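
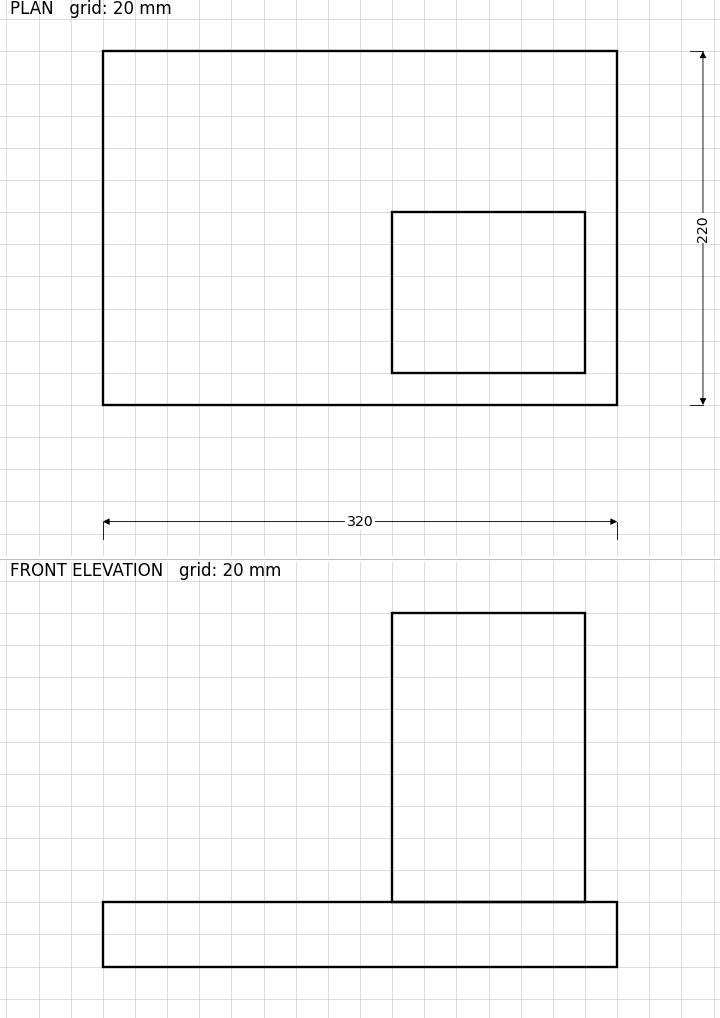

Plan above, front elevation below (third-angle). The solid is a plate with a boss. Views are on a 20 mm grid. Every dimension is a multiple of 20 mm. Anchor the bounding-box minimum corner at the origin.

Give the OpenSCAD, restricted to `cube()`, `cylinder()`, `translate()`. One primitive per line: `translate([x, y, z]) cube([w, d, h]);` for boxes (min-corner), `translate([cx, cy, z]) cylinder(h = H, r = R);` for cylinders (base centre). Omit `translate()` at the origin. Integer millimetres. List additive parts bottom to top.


cube([320, 220, 40]);
translate([180, 20, 40]) cube([120, 100, 180]);


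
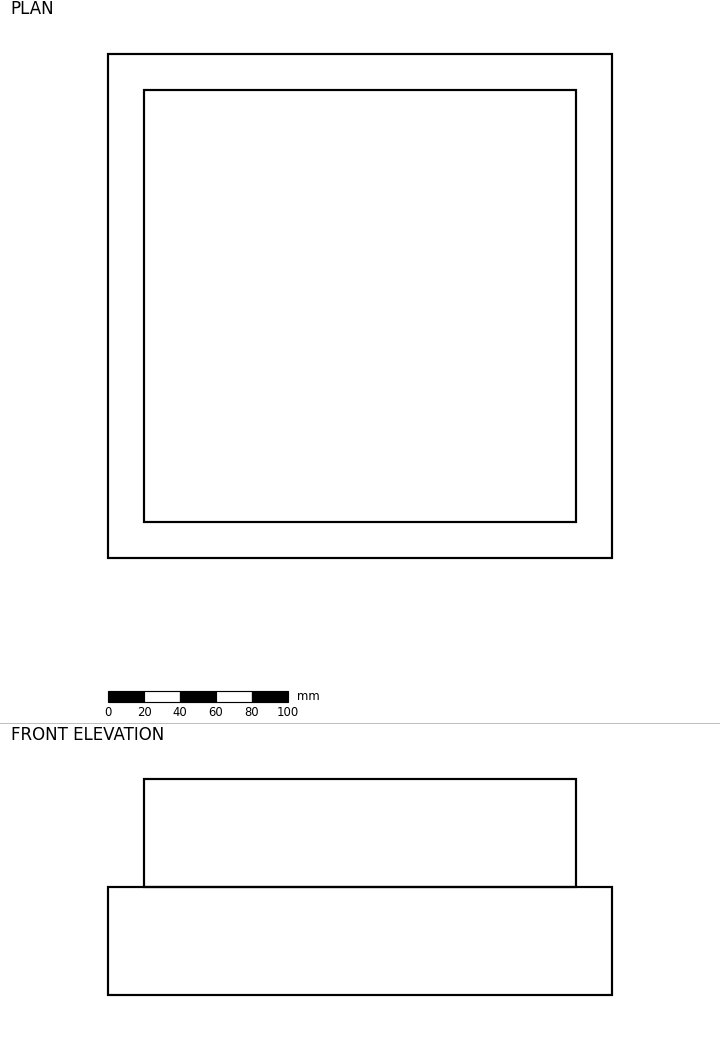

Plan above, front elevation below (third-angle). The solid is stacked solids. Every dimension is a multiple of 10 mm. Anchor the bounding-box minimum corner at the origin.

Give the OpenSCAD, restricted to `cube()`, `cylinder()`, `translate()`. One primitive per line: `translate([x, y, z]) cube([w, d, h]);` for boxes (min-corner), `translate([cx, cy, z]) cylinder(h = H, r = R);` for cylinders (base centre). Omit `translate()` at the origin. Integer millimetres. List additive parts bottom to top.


cube([280, 280, 60]);
translate([20, 20, 60]) cube([240, 240, 60]);


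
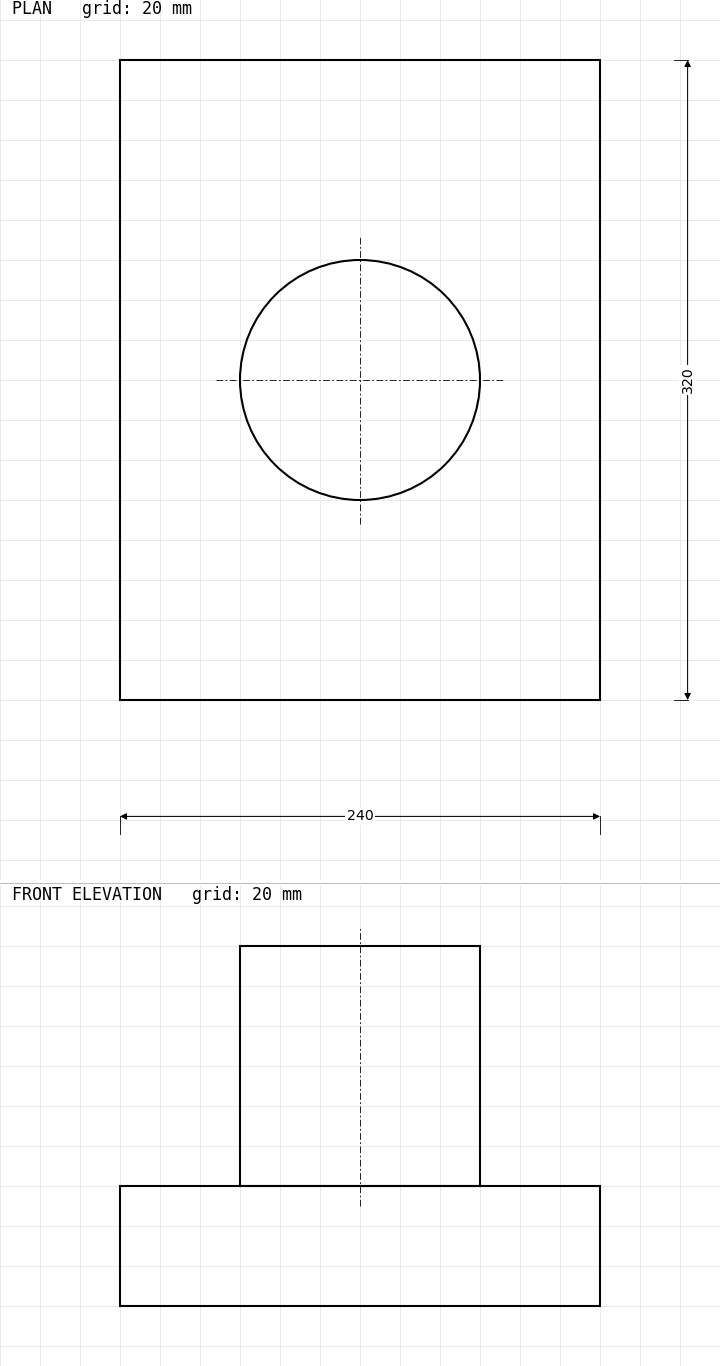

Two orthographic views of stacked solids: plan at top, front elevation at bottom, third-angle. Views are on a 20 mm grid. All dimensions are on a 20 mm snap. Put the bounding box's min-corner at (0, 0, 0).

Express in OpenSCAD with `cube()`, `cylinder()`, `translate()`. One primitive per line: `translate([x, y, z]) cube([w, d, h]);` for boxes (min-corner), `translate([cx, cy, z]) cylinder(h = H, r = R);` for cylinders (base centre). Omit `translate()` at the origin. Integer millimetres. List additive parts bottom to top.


cube([240, 320, 60]);
translate([120, 160, 60]) cylinder(h = 120, r = 60);


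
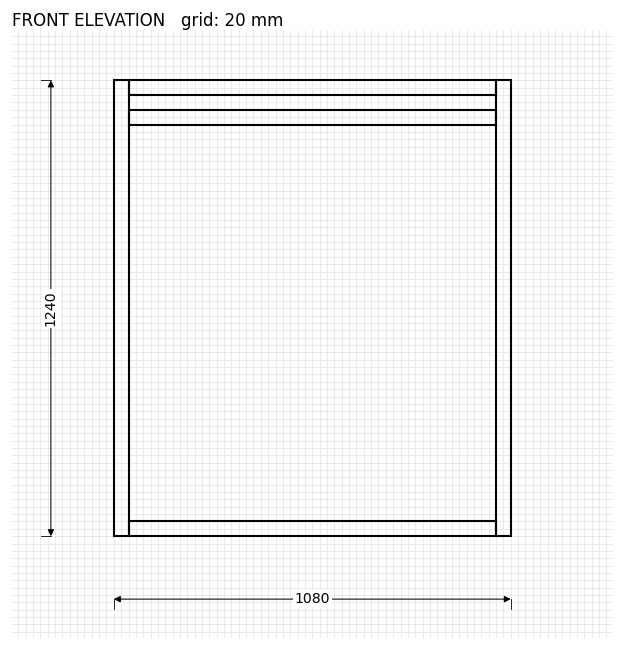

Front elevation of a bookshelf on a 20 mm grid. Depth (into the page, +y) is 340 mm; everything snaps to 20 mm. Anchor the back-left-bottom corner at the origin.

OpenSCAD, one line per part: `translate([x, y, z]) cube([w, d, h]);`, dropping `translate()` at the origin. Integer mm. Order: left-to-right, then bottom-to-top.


cube([40, 340, 1240]);
translate([40, 0, 0]) cube([1000, 340, 40]);
translate([40, 0, 1120]) cube([1000, 340, 40]);
translate([40, 0, 1200]) cube([1000, 340, 40]);
translate([1040, 0, 0]) cube([40, 340, 1240]);


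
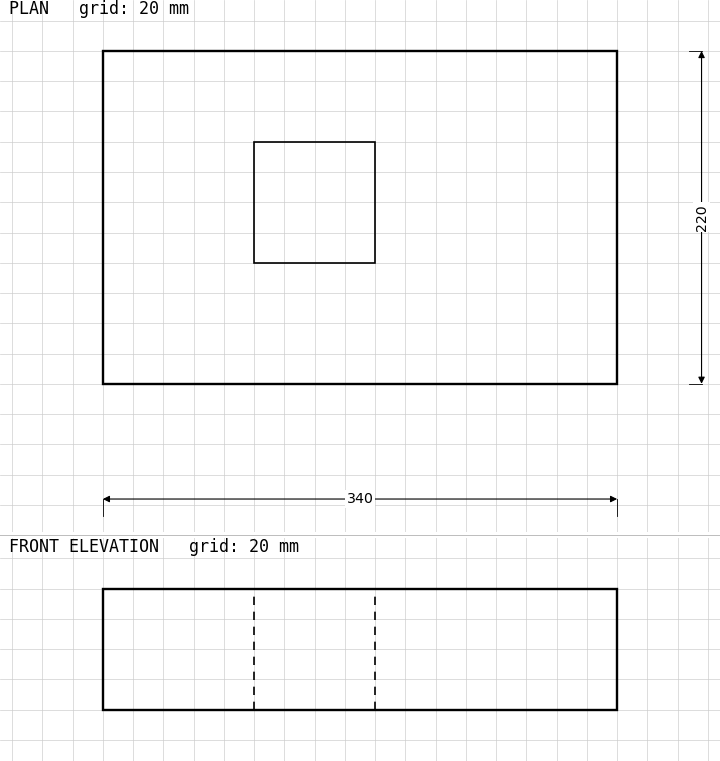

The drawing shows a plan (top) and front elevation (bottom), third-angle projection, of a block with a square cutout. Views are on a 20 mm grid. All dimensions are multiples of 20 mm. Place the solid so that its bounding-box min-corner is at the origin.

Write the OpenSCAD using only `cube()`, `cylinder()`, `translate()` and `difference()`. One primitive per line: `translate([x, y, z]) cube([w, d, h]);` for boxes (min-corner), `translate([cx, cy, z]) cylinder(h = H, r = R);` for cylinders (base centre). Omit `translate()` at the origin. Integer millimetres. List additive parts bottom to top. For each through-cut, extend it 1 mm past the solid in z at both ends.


difference() {
  cube([340, 220, 80]);
  translate([100, 80, -1]) cube([80, 80, 82]);
}


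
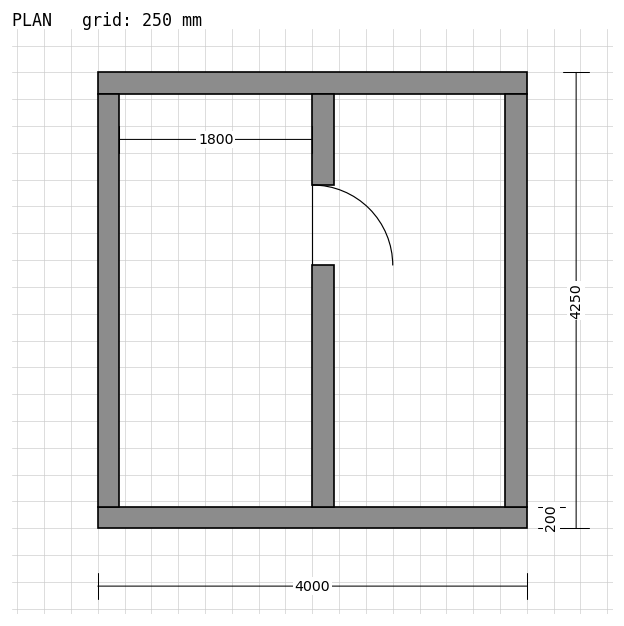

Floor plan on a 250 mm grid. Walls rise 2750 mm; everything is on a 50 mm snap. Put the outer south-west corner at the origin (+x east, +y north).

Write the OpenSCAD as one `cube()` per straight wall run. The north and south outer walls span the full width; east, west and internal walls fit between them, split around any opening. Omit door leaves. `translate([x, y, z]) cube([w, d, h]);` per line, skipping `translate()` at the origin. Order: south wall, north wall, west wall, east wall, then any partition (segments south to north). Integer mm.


cube([4000, 200, 2750]);
translate([0, 4050, 0]) cube([4000, 200, 2750]);
translate([0, 200, 0]) cube([200, 3850, 2750]);
translate([3800, 200, 0]) cube([200, 3850, 2750]);
translate([2000, 200, 0]) cube([200, 2250, 2750]);
translate([2000, 3200, 0]) cube([200, 850, 2750]);


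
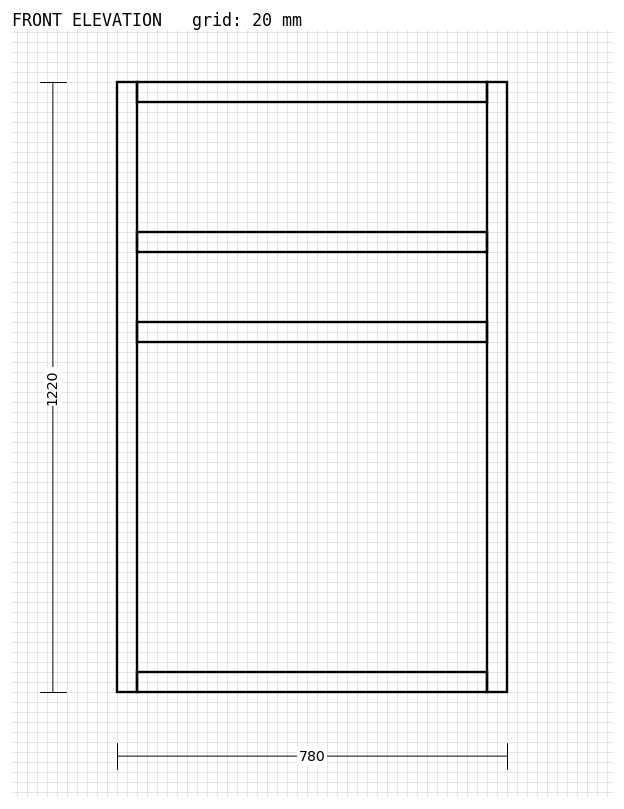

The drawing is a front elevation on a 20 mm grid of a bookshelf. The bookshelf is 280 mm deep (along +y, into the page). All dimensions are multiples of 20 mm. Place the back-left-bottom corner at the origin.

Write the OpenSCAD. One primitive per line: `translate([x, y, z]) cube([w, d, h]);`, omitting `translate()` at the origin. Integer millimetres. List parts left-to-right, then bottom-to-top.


cube([40, 280, 1220]);
translate([40, 0, 0]) cube([700, 280, 40]);
translate([40, 0, 700]) cube([700, 280, 40]);
translate([40, 0, 880]) cube([700, 280, 40]);
translate([40, 0, 1180]) cube([700, 280, 40]);
translate([740, 0, 0]) cube([40, 280, 1220]);


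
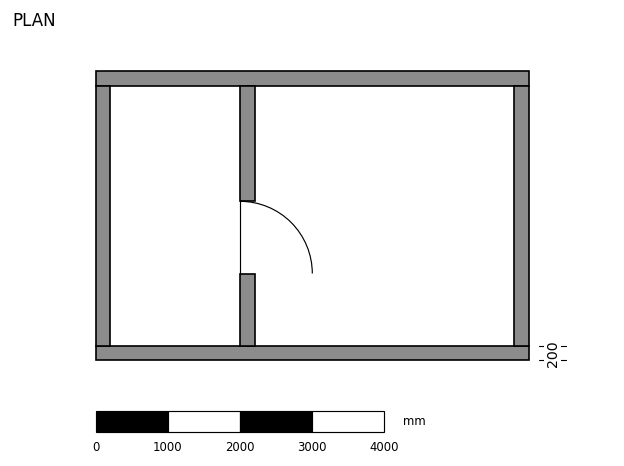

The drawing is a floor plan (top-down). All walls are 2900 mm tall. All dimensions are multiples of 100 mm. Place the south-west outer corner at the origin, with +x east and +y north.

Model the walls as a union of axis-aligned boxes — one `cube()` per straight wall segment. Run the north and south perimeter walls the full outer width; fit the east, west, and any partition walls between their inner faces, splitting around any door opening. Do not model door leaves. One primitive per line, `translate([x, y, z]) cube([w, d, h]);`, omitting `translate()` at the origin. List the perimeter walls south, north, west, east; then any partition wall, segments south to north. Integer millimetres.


cube([6000, 200, 2900]);
translate([0, 3800, 0]) cube([6000, 200, 2900]);
translate([0, 200, 0]) cube([200, 3600, 2900]);
translate([5800, 200, 0]) cube([200, 3600, 2900]);
translate([2000, 200, 0]) cube([200, 1000, 2900]);
translate([2000, 2200, 0]) cube([200, 1600, 2900]);


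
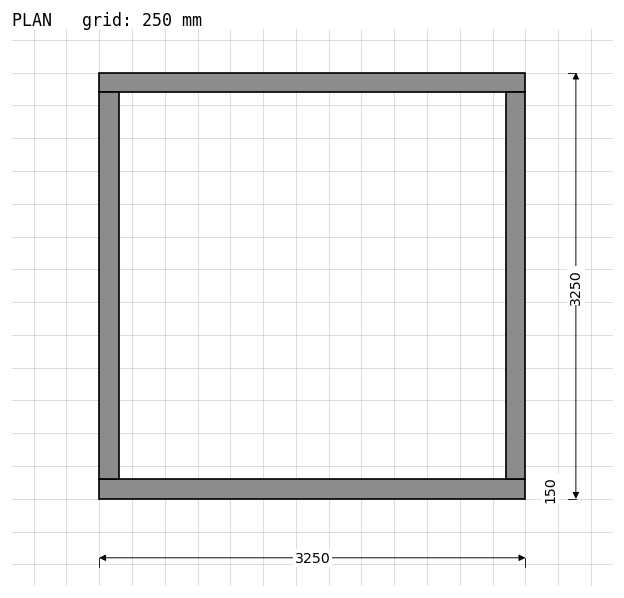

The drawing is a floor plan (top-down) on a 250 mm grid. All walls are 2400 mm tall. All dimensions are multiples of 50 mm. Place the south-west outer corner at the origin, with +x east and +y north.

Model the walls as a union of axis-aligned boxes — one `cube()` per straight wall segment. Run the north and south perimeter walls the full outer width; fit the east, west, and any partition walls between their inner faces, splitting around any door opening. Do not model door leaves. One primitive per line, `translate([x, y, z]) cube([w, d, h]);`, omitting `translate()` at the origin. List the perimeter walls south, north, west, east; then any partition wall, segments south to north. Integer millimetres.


cube([3250, 150, 2400]);
translate([0, 3100, 0]) cube([3250, 150, 2400]);
translate([0, 150, 0]) cube([150, 2950, 2400]);
translate([3100, 150, 0]) cube([150, 2950, 2400]);


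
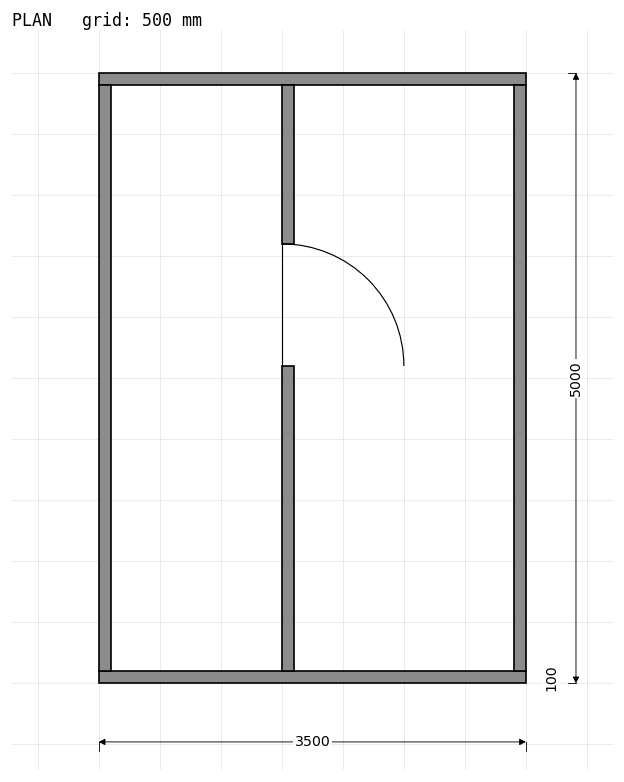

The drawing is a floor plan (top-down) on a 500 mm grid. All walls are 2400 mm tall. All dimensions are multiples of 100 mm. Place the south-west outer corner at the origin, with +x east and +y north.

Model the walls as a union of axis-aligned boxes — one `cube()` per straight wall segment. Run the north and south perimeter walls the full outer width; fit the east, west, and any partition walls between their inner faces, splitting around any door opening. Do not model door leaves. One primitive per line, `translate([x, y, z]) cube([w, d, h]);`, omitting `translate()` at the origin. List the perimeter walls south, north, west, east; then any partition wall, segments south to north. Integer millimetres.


cube([3500, 100, 2400]);
translate([0, 4900, 0]) cube([3500, 100, 2400]);
translate([0, 100, 0]) cube([100, 4800, 2400]);
translate([3400, 100, 0]) cube([100, 4800, 2400]);
translate([1500, 100, 0]) cube([100, 2500, 2400]);
translate([1500, 3600, 0]) cube([100, 1300, 2400]);


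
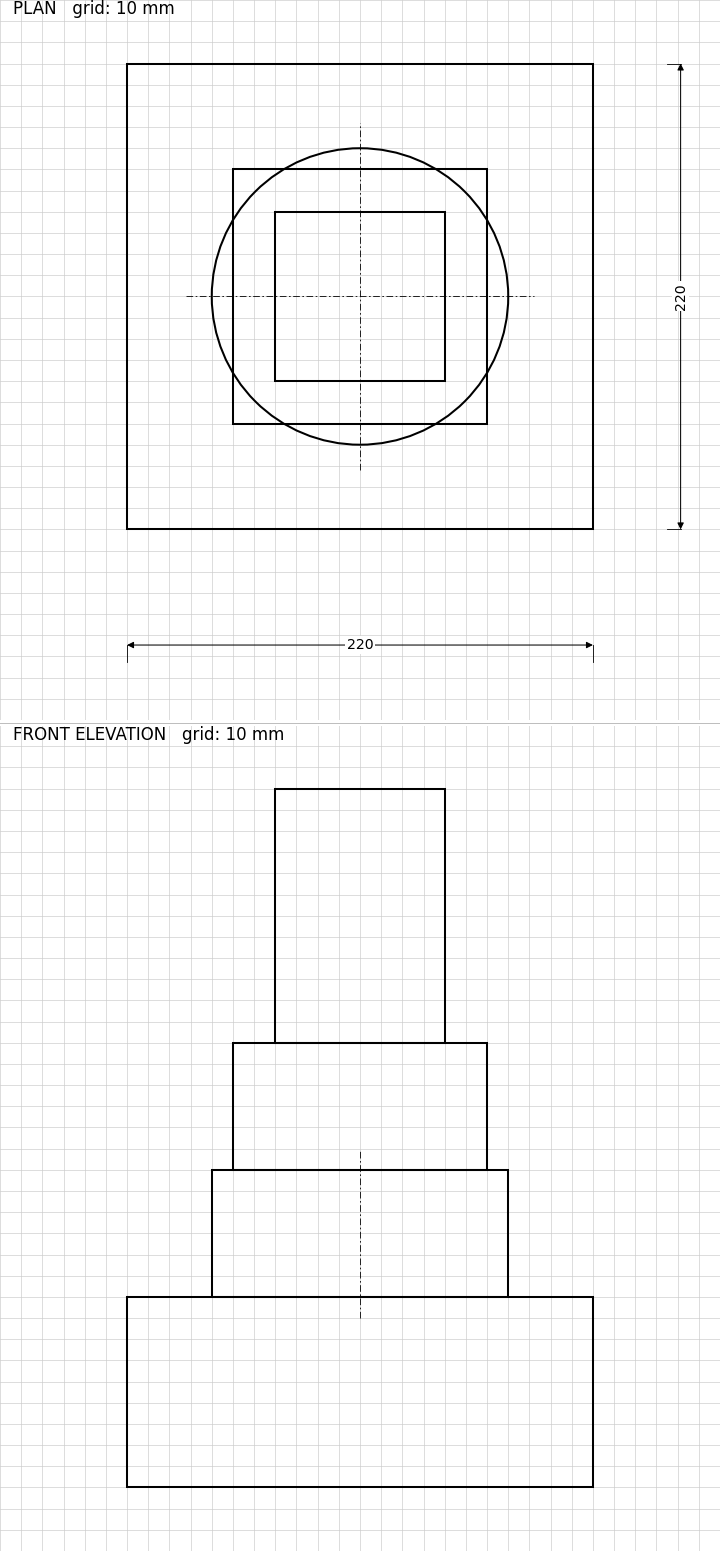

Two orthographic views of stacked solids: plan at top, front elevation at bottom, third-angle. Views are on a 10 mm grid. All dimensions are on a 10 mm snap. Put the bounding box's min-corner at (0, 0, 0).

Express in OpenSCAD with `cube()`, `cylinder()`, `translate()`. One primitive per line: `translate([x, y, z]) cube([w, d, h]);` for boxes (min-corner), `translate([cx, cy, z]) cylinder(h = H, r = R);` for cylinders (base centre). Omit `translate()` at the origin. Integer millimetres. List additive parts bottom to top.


cube([220, 220, 90]);
translate([110, 110, 90]) cylinder(h = 60, r = 70);
translate([50, 50, 150]) cube([120, 120, 60]);
translate([70, 70, 210]) cube([80, 80, 120]);


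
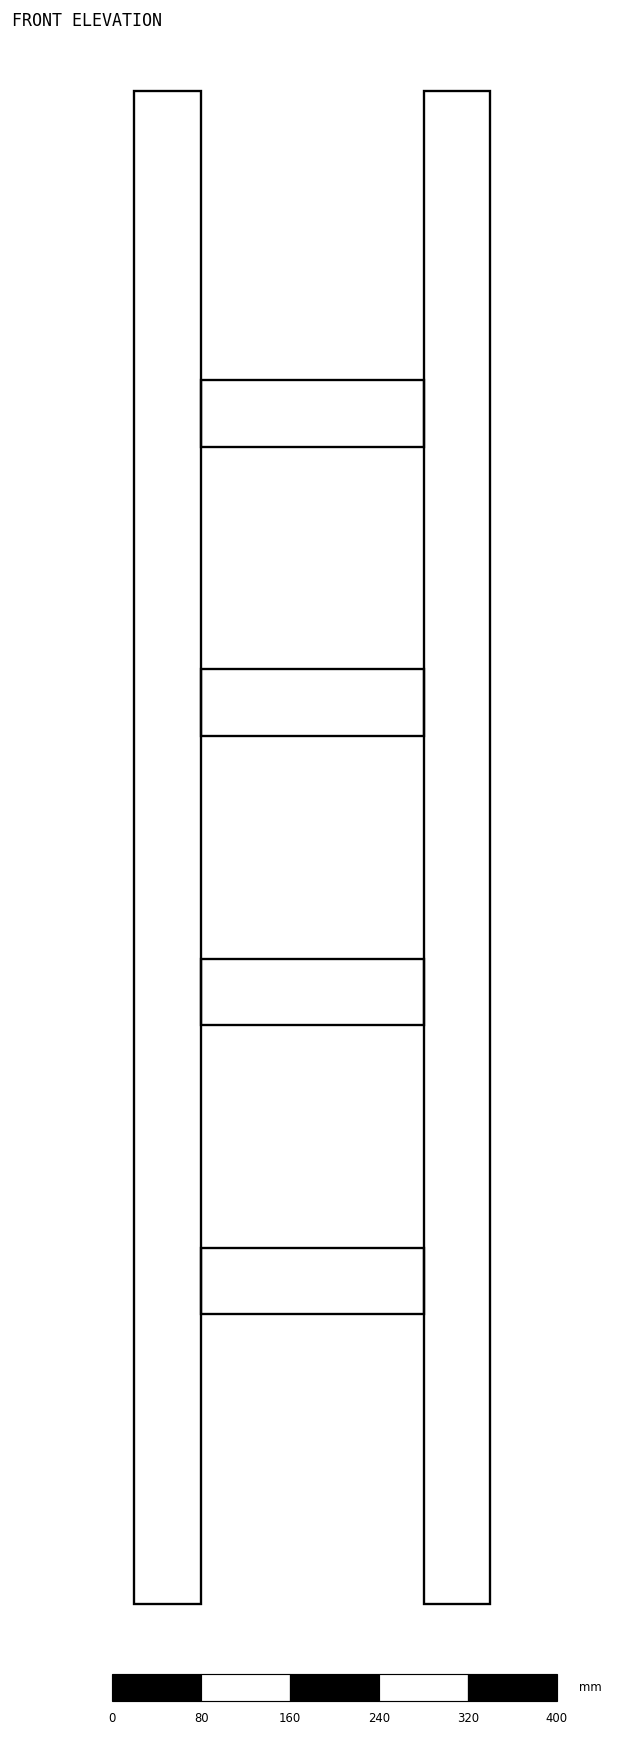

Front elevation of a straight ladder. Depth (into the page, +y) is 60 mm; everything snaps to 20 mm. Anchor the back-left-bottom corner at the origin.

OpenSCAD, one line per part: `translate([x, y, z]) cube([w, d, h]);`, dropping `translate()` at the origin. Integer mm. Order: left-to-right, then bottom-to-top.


cube([60, 60, 1360]);
translate([60, 0, 260]) cube([200, 60, 60]);
translate([60, 0, 520]) cube([200, 60, 60]);
translate([60, 0, 780]) cube([200, 60, 60]);
translate([60, 0, 1040]) cube([200, 60, 60]);
translate([260, 0, 0]) cube([60, 60, 1360]);


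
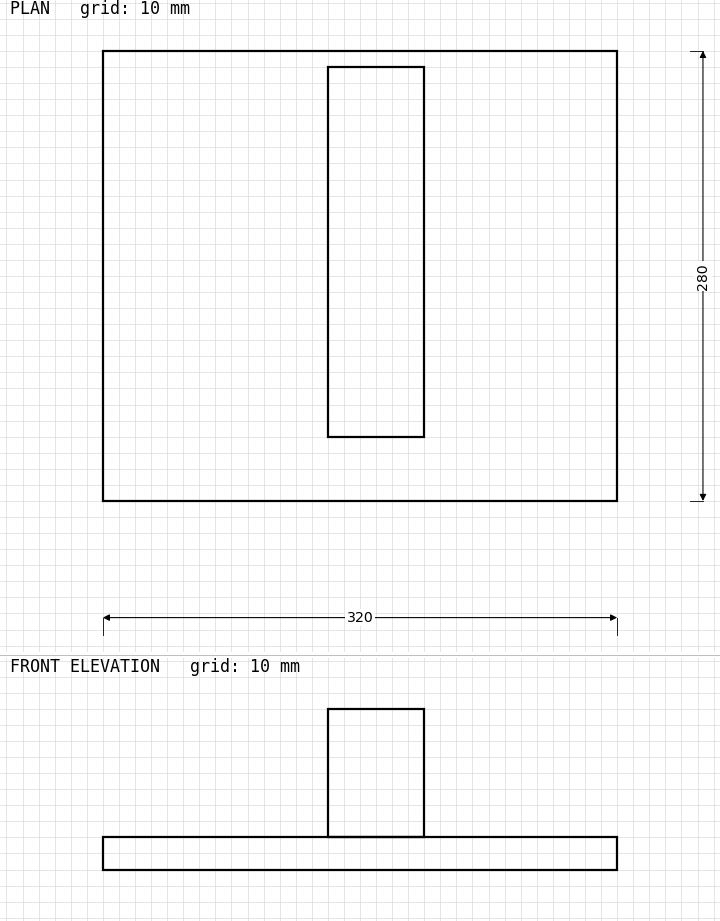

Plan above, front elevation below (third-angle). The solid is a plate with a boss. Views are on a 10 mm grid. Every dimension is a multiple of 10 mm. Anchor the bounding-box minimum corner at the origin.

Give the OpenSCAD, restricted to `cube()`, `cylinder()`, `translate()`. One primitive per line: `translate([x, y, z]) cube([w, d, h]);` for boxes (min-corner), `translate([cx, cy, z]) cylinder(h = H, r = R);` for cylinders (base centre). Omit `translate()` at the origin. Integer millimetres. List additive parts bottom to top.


cube([320, 280, 20]);
translate([140, 40, 20]) cube([60, 230, 80]);


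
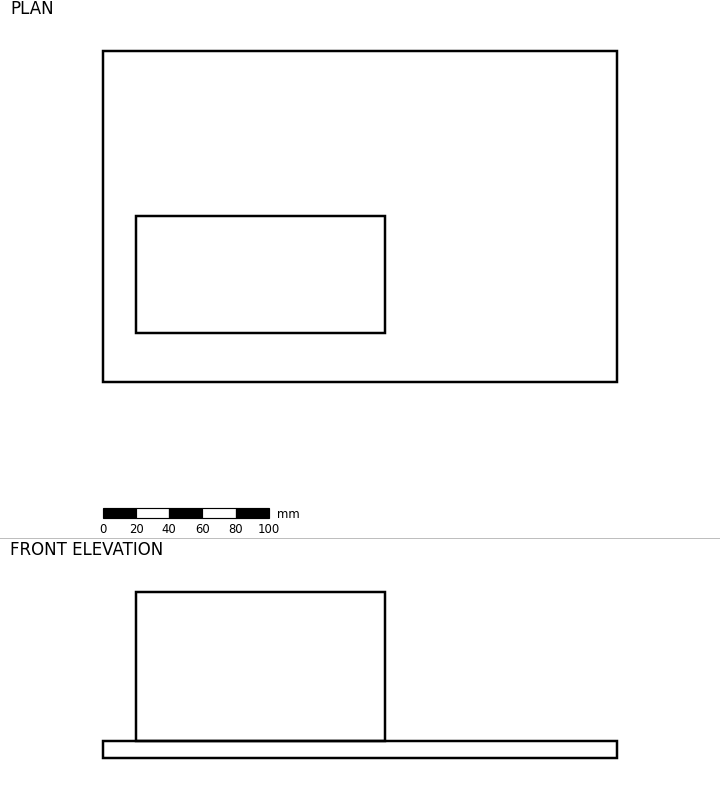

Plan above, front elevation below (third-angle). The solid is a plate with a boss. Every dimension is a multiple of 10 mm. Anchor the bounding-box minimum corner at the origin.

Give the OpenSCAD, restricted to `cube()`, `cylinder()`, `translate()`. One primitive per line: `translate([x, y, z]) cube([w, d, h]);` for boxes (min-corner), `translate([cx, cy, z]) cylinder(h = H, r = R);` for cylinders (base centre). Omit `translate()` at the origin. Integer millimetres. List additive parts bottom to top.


cube([310, 200, 10]);
translate([20, 30, 10]) cube([150, 70, 90]);


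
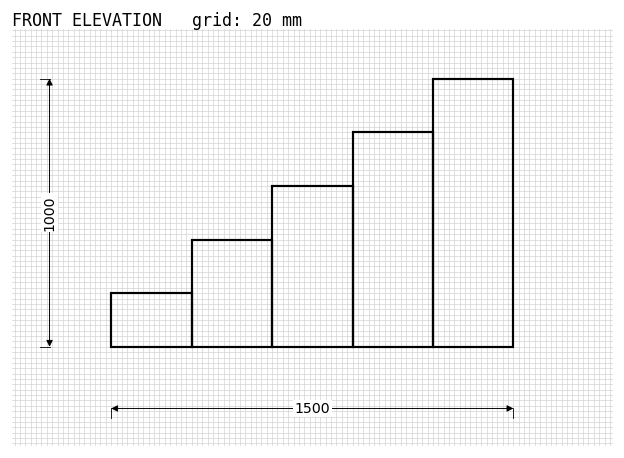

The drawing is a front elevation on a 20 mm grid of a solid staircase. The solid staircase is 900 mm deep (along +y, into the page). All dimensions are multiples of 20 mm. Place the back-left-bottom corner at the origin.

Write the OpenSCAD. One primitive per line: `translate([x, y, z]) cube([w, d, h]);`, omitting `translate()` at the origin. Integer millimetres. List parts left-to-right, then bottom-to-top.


cube([300, 900, 200]);
translate([300, 0, 0]) cube([300, 900, 400]);
translate([600, 0, 0]) cube([300, 900, 600]);
translate([900, 0, 0]) cube([300, 900, 800]);
translate([1200, 0, 0]) cube([300, 900, 1000]);


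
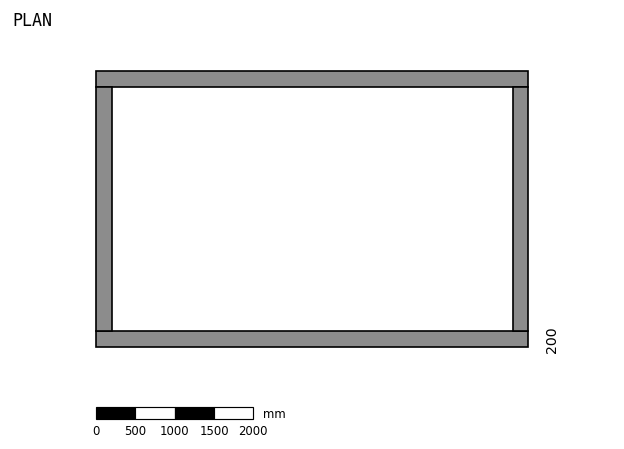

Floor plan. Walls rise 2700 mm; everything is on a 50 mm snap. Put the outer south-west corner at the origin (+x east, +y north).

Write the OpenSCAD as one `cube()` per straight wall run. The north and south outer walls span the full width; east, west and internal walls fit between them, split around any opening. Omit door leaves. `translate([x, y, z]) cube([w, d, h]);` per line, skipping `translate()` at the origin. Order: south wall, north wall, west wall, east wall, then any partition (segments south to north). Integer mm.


cube([5500, 200, 2700]);
translate([0, 3300, 0]) cube([5500, 200, 2700]);
translate([0, 200, 0]) cube([200, 3100, 2700]);
translate([5300, 200, 0]) cube([200, 3100, 2700]);


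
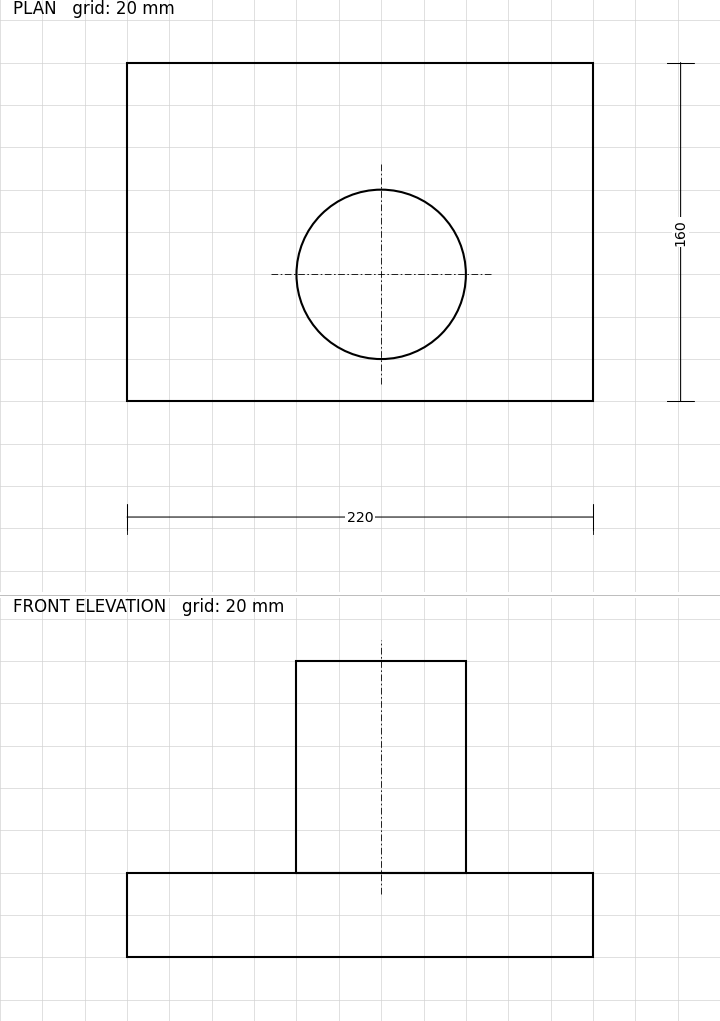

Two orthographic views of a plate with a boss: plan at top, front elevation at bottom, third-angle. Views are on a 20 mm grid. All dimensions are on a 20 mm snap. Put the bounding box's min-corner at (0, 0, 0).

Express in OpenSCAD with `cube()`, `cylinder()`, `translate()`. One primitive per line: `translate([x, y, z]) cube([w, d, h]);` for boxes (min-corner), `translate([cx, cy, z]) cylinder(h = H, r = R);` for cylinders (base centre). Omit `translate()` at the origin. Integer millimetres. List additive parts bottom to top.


cube([220, 160, 40]);
translate([120, 60, 40]) cylinder(h = 100, r = 40);


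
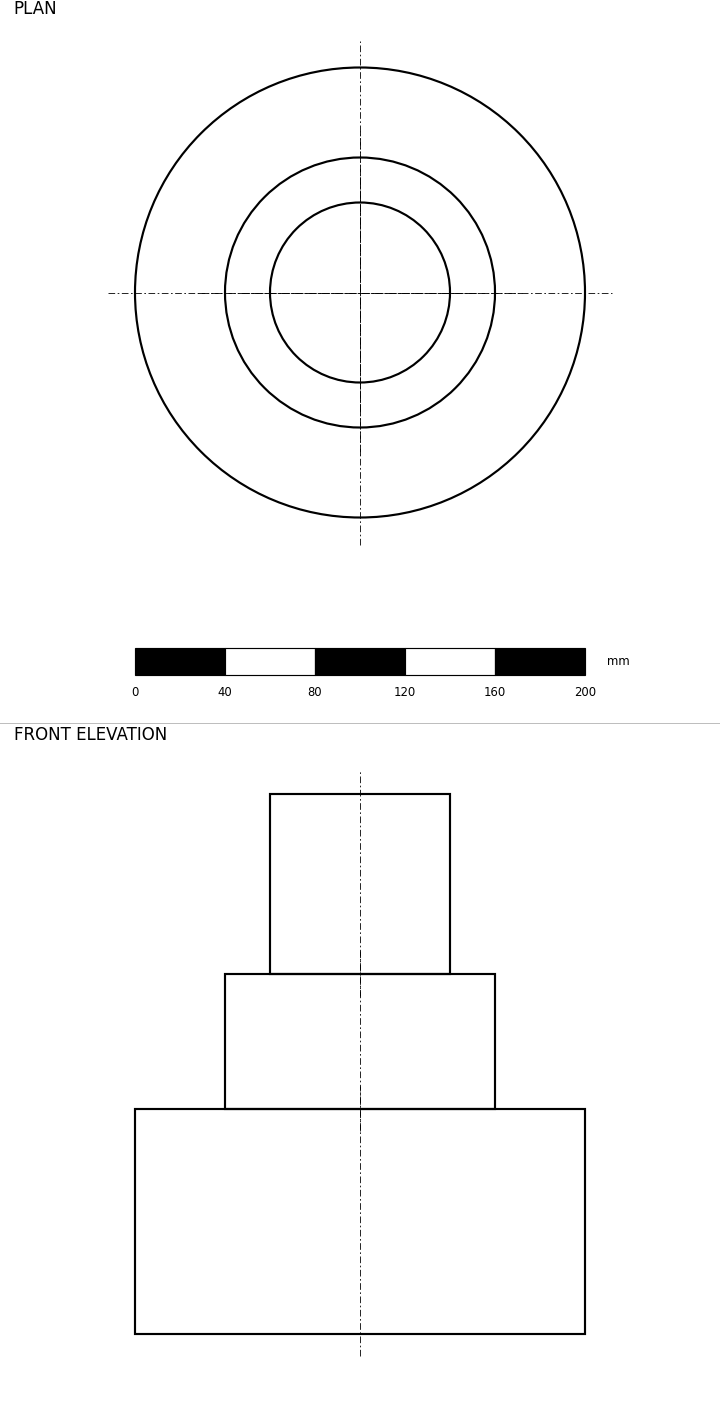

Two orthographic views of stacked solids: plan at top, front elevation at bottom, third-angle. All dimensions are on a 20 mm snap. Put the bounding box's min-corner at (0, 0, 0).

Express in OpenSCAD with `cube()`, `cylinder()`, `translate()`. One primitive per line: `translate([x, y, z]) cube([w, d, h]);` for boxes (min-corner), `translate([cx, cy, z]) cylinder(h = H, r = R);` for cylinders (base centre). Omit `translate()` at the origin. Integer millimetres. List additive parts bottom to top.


translate([100, 100, 0]) cylinder(h = 100, r = 100);
translate([100, 100, 100]) cylinder(h = 60, r = 60);
translate([100, 100, 160]) cylinder(h = 80, r = 40);


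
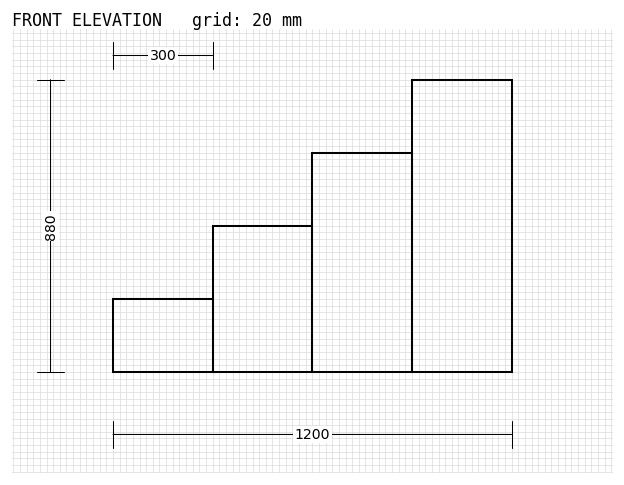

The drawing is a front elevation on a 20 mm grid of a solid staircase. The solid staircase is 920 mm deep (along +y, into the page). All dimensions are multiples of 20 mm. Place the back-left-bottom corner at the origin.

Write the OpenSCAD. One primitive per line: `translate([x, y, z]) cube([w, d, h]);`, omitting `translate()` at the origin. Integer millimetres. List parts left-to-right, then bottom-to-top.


cube([300, 920, 220]);
translate([300, 0, 0]) cube([300, 920, 440]);
translate([600, 0, 0]) cube([300, 920, 660]);
translate([900, 0, 0]) cube([300, 920, 880]);


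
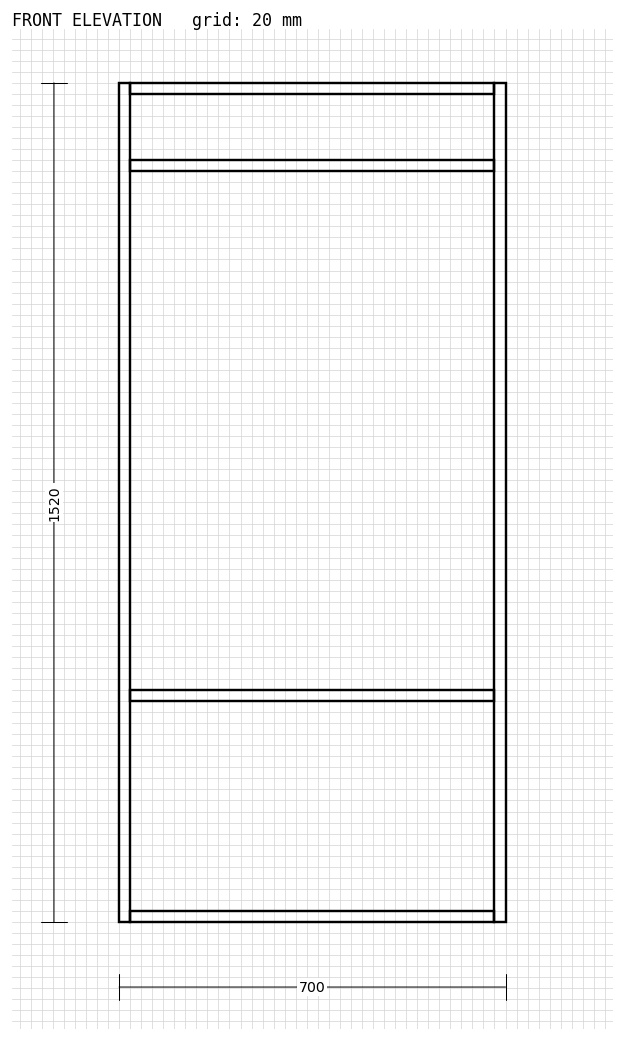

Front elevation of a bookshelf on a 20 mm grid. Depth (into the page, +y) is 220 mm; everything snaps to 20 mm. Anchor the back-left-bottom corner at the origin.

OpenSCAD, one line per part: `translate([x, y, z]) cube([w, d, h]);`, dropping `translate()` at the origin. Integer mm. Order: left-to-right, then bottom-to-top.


cube([20, 220, 1520]);
translate([20, 0, 0]) cube([660, 220, 20]);
translate([20, 0, 400]) cube([660, 220, 20]);
translate([20, 0, 1360]) cube([660, 220, 20]);
translate([20, 0, 1500]) cube([660, 220, 20]);
translate([680, 0, 0]) cube([20, 220, 1520]);


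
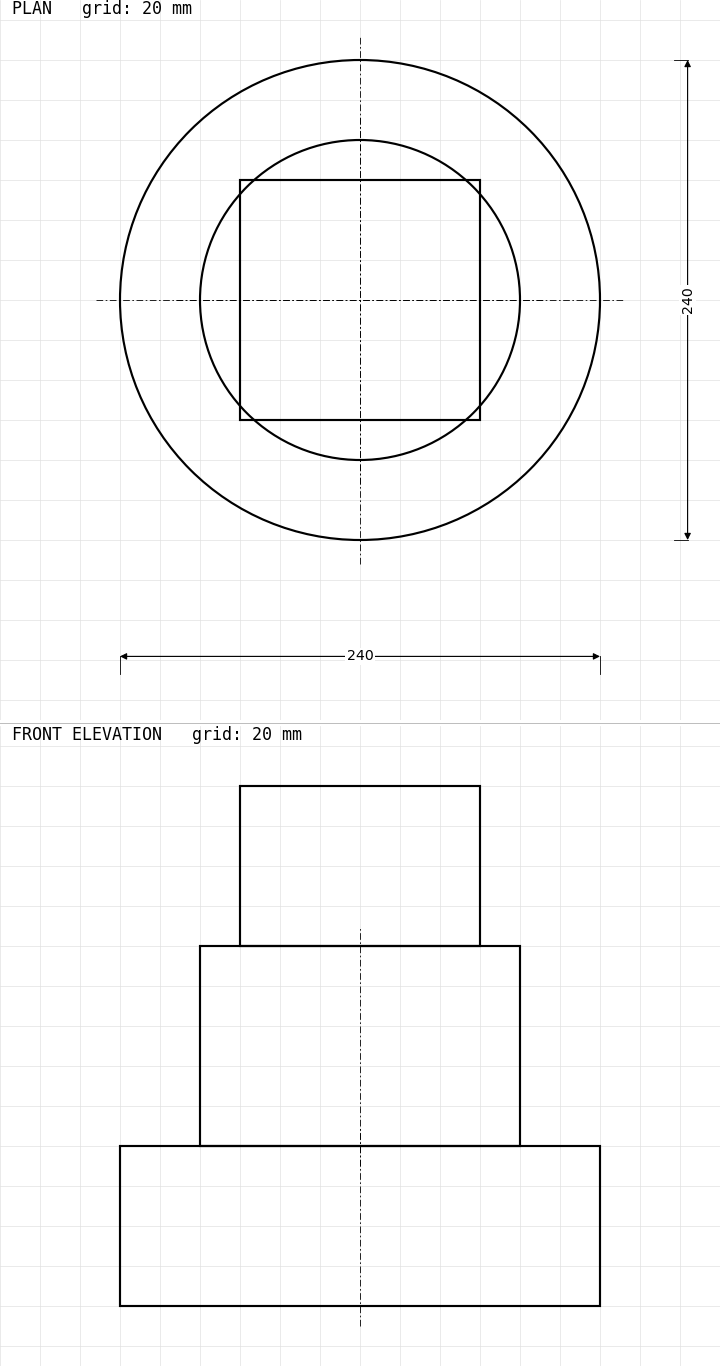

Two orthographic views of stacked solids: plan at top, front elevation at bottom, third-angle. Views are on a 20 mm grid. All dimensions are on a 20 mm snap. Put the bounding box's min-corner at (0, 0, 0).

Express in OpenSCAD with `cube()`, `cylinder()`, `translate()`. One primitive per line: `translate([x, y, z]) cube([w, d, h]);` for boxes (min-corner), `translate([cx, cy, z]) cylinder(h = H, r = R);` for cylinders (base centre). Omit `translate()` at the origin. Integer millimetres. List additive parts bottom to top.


translate([120, 120, 0]) cylinder(h = 80, r = 120);
translate([120, 120, 80]) cylinder(h = 100, r = 80);
translate([60, 60, 180]) cube([120, 120, 80]);


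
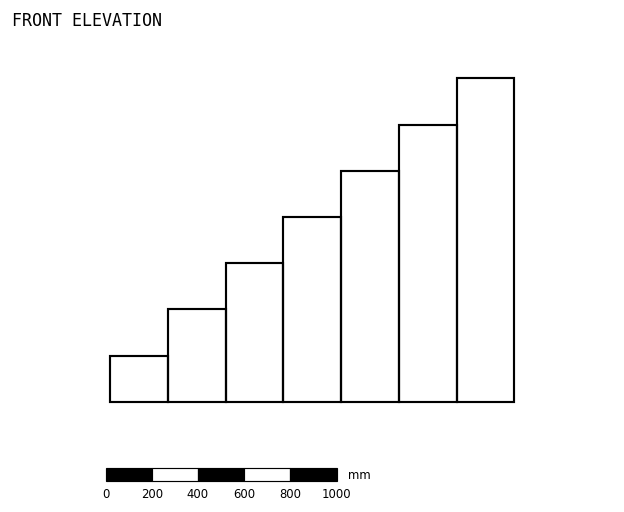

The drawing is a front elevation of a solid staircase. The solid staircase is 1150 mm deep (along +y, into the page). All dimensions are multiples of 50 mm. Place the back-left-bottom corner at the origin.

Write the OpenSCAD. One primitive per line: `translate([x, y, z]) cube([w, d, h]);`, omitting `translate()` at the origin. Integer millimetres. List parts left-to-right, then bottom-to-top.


cube([250, 1150, 200]);
translate([250, 0, 0]) cube([250, 1150, 400]);
translate([500, 0, 0]) cube([250, 1150, 600]);
translate([750, 0, 0]) cube([250, 1150, 800]);
translate([1000, 0, 0]) cube([250, 1150, 1000]);
translate([1250, 0, 0]) cube([250, 1150, 1200]);
translate([1500, 0, 0]) cube([250, 1150, 1400]);


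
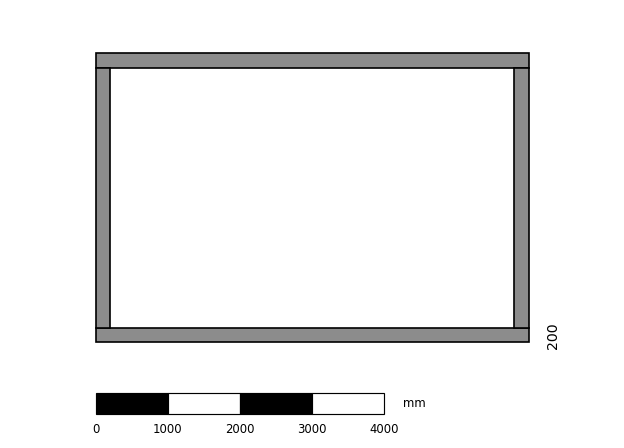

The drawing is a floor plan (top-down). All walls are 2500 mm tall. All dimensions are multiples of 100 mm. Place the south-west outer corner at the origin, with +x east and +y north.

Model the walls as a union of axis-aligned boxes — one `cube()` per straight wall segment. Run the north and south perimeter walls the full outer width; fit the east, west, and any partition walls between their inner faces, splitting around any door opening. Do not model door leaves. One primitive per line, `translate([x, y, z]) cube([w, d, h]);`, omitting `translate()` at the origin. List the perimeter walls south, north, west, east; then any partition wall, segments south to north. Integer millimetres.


cube([6000, 200, 2500]);
translate([0, 3800, 0]) cube([6000, 200, 2500]);
translate([0, 200, 0]) cube([200, 3600, 2500]);
translate([5800, 200, 0]) cube([200, 3600, 2500]);


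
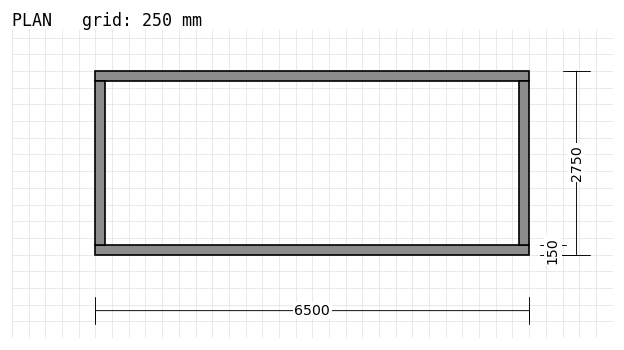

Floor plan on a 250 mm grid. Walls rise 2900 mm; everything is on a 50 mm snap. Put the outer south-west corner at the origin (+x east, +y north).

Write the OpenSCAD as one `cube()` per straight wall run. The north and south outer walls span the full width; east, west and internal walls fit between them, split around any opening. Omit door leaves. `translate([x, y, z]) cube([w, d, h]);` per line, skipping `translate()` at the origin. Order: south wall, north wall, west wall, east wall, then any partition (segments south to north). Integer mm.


cube([6500, 150, 2900]);
translate([0, 2600, 0]) cube([6500, 150, 2900]);
translate([0, 150, 0]) cube([150, 2450, 2900]);
translate([6350, 150, 0]) cube([150, 2450, 2900]);


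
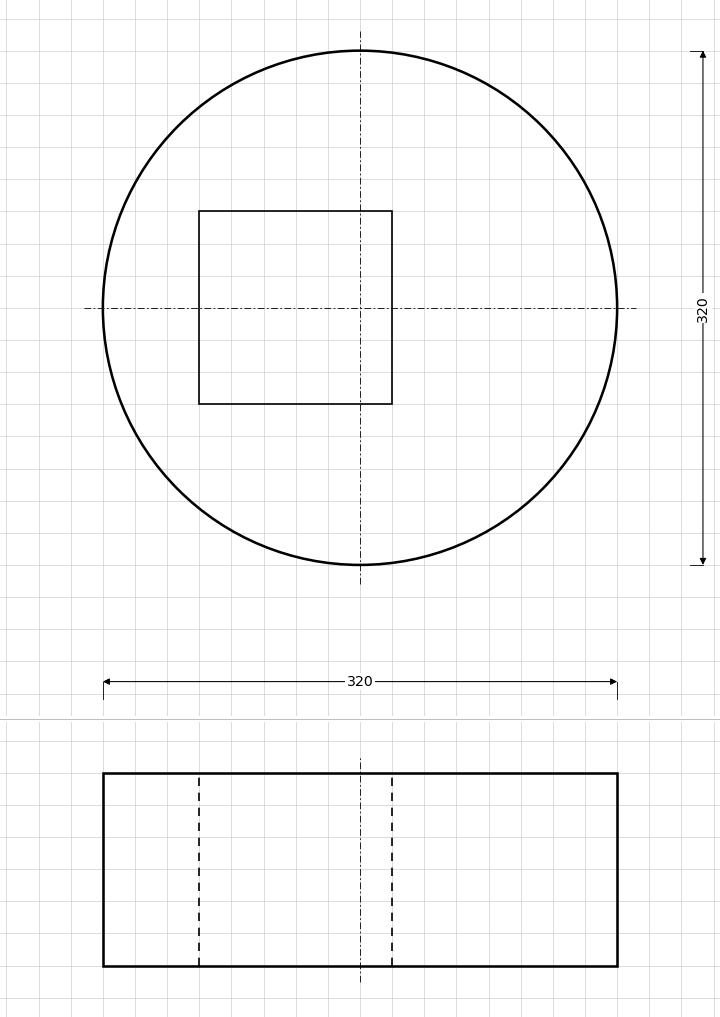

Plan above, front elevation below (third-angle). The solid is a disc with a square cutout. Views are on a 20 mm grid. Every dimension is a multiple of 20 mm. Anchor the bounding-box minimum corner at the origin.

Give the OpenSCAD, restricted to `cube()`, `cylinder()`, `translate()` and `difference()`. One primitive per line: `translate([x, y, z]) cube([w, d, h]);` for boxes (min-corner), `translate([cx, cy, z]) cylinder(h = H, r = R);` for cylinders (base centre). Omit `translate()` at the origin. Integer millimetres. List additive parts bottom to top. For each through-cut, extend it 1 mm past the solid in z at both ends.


difference() {
  translate([160, 160, 0]) cylinder(h = 120, r = 160);
  translate([60, 100, -1]) cube([120, 120, 122]);
}


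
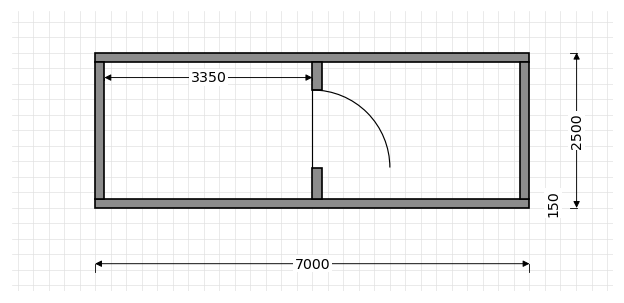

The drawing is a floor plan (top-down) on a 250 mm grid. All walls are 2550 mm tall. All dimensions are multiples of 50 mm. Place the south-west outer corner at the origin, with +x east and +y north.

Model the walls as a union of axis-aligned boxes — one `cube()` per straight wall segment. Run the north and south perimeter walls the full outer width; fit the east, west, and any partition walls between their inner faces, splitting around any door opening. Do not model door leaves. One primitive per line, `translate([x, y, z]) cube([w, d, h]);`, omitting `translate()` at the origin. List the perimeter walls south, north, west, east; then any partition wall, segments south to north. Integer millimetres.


cube([7000, 150, 2550]);
translate([0, 2350, 0]) cube([7000, 150, 2550]);
translate([0, 150, 0]) cube([150, 2200, 2550]);
translate([6850, 150, 0]) cube([150, 2200, 2550]);
translate([3500, 150, 0]) cube([150, 500, 2550]);
translate([3500, 1900, 0]) cube([150, 450, 2550]);


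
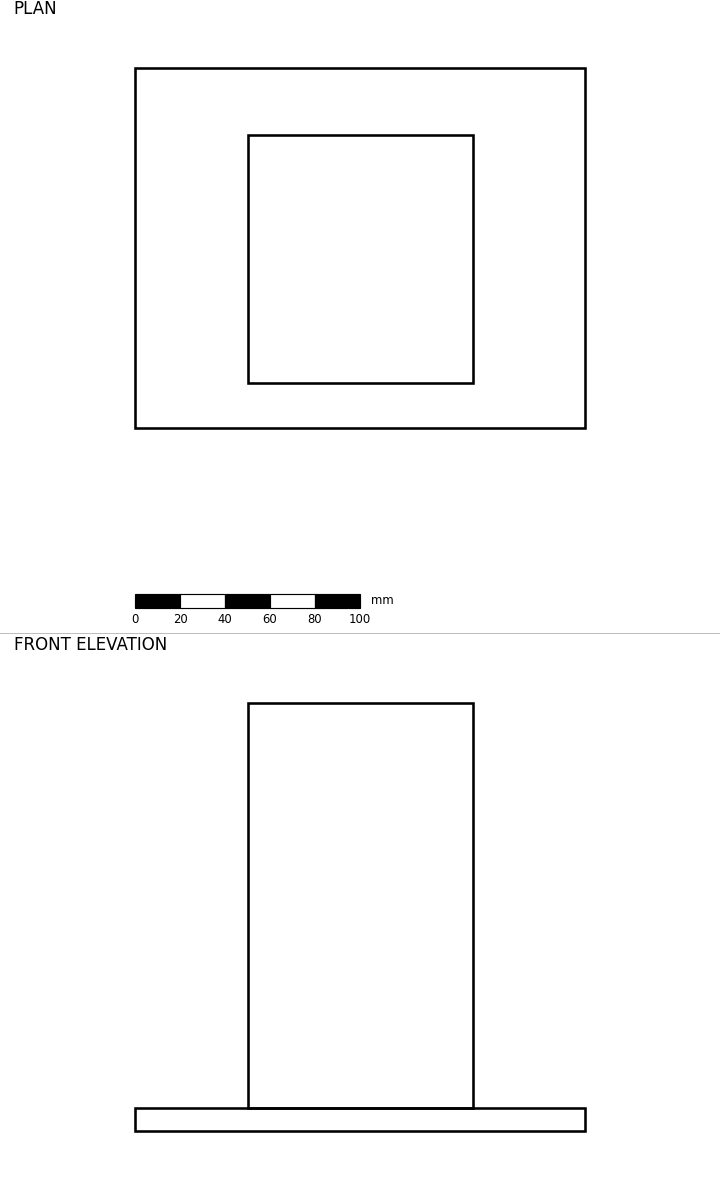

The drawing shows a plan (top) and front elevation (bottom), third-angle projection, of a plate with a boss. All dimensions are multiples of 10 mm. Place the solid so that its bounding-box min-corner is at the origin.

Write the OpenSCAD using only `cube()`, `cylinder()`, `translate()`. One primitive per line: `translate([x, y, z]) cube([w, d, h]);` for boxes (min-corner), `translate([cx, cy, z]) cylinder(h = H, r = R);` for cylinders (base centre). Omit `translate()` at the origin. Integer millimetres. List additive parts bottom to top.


cube([200, 160, 10]);
translate([50, 20, 10]) cube([100, 110, 180]);


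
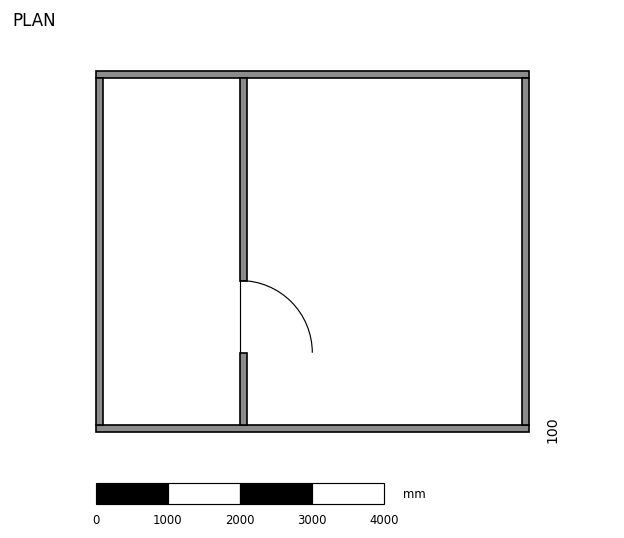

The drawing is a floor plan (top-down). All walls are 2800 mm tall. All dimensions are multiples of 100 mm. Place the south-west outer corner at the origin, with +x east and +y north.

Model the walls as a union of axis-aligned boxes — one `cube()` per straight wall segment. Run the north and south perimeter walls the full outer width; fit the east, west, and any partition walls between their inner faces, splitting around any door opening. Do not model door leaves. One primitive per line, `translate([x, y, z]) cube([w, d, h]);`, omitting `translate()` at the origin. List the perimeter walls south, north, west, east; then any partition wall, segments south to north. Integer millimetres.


cube([6000, 100, 2800]);
translate([0, 4900, 0]) cube([6000, 100, 2800]);
translate([0, 100, 0]) cube([100, 4800, 2800]);
translate([5900, 100, 0]) cube([100, 4800, 2800]);
translate([2000, 100, 0]) cube([100, 1000, 2800]);
translate([2000, 2100, 0]) cube([100, 2800, 2800]);


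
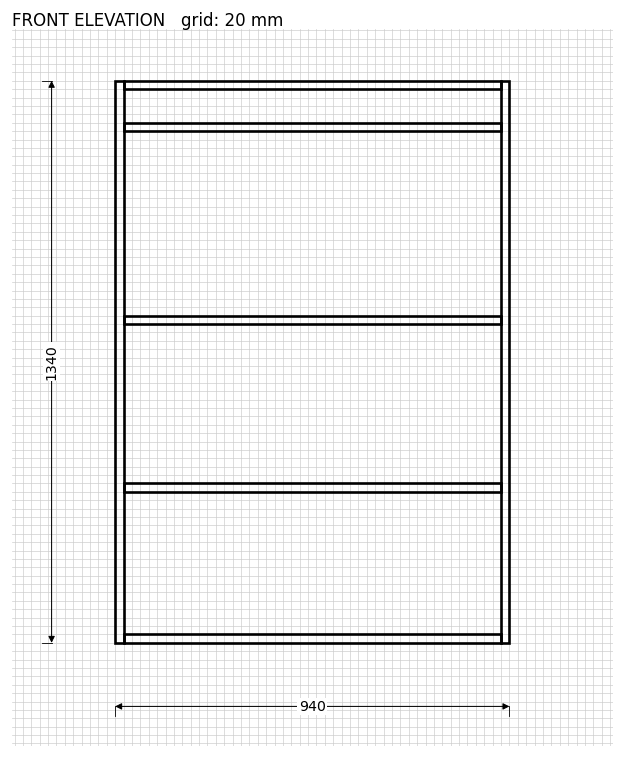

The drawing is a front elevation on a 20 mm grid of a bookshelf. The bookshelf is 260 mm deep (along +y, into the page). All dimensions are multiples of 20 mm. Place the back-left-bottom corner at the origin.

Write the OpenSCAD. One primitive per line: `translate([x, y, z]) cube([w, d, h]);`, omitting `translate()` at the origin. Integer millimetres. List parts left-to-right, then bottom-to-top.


cube([20, 260, 1340]);
translate([20, 0, 0]) cube([900, 260, 20]);
translate([20, 0, 360]) cube([900, 260, 20]);
translate([20, 0, 760]) cube([900, 260, 20]);
translate([20, 0, 1220]) cube([900, 260, 20]);
translate([20, 0, 1320]) cube([900, 260, 20]);
translate([920, 0, 0]) cube([20, 260, 1340]);


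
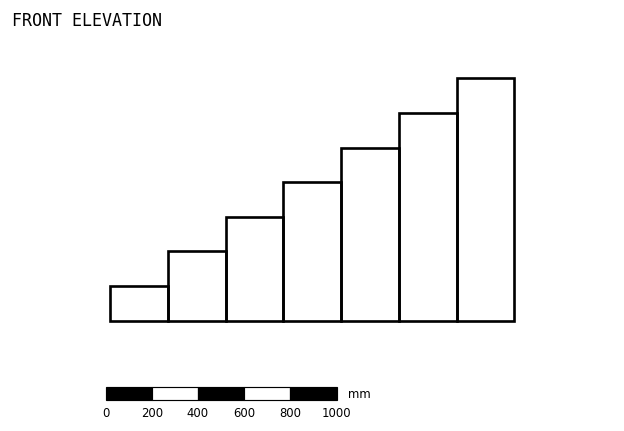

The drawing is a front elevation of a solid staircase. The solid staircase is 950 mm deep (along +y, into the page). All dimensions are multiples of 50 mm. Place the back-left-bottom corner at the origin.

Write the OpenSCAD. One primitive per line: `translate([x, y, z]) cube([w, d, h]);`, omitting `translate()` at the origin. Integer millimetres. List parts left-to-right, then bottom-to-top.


cube([250, 950, 150]);
translate([250, 0, 0]) cube([250, 950, 300]);
translate([500, 0, 0]) cube([250, 950, 450]);
translate([750, 0, 0]) cube([250, 950, 600]);
translate([1000, 0, 0]) cube([250, 950, 750]);
translate([1250, 0, 0]) cube([250, 950, 900]);
translate([1500, 0, 0]) cube([250, 950, 1050]);


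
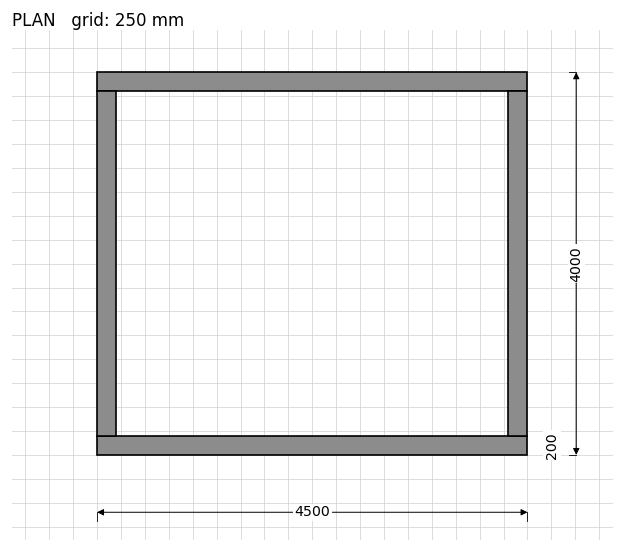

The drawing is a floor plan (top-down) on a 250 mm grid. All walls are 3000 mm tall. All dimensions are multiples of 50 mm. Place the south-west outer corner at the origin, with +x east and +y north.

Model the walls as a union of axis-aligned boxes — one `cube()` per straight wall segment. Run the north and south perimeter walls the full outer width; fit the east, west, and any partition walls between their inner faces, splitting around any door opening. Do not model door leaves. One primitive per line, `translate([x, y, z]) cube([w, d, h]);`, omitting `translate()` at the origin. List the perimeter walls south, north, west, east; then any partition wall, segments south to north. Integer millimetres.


cube([4500, 200, 3000]);
translate([0, 3800, 0]) cube([4500, 200, 3000]);
translate([0, 200, 0]) cube([200, 3600, 3000]);
translate([4300, 200, 0]) cube([200, 3600, 3000]);


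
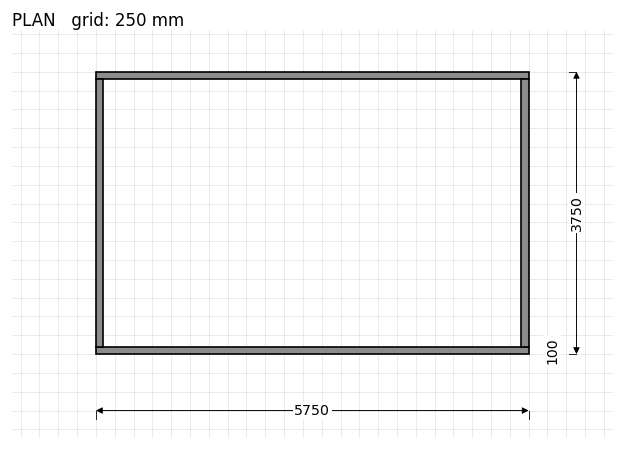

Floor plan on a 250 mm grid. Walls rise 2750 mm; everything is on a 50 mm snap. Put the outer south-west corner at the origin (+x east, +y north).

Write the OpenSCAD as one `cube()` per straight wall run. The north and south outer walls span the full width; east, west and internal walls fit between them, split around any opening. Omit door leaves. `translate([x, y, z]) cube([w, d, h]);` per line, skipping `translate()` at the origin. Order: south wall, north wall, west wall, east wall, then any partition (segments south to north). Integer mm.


cube([5750, 100, 2750]);
translate([0, 3650, 0]) cube([5750, 100, 2750]);
translate([0, 100, 0]) cube([100, 3550, 2750]);
translate([5650, 100, 0]) cube([100, 3550, 2750]);


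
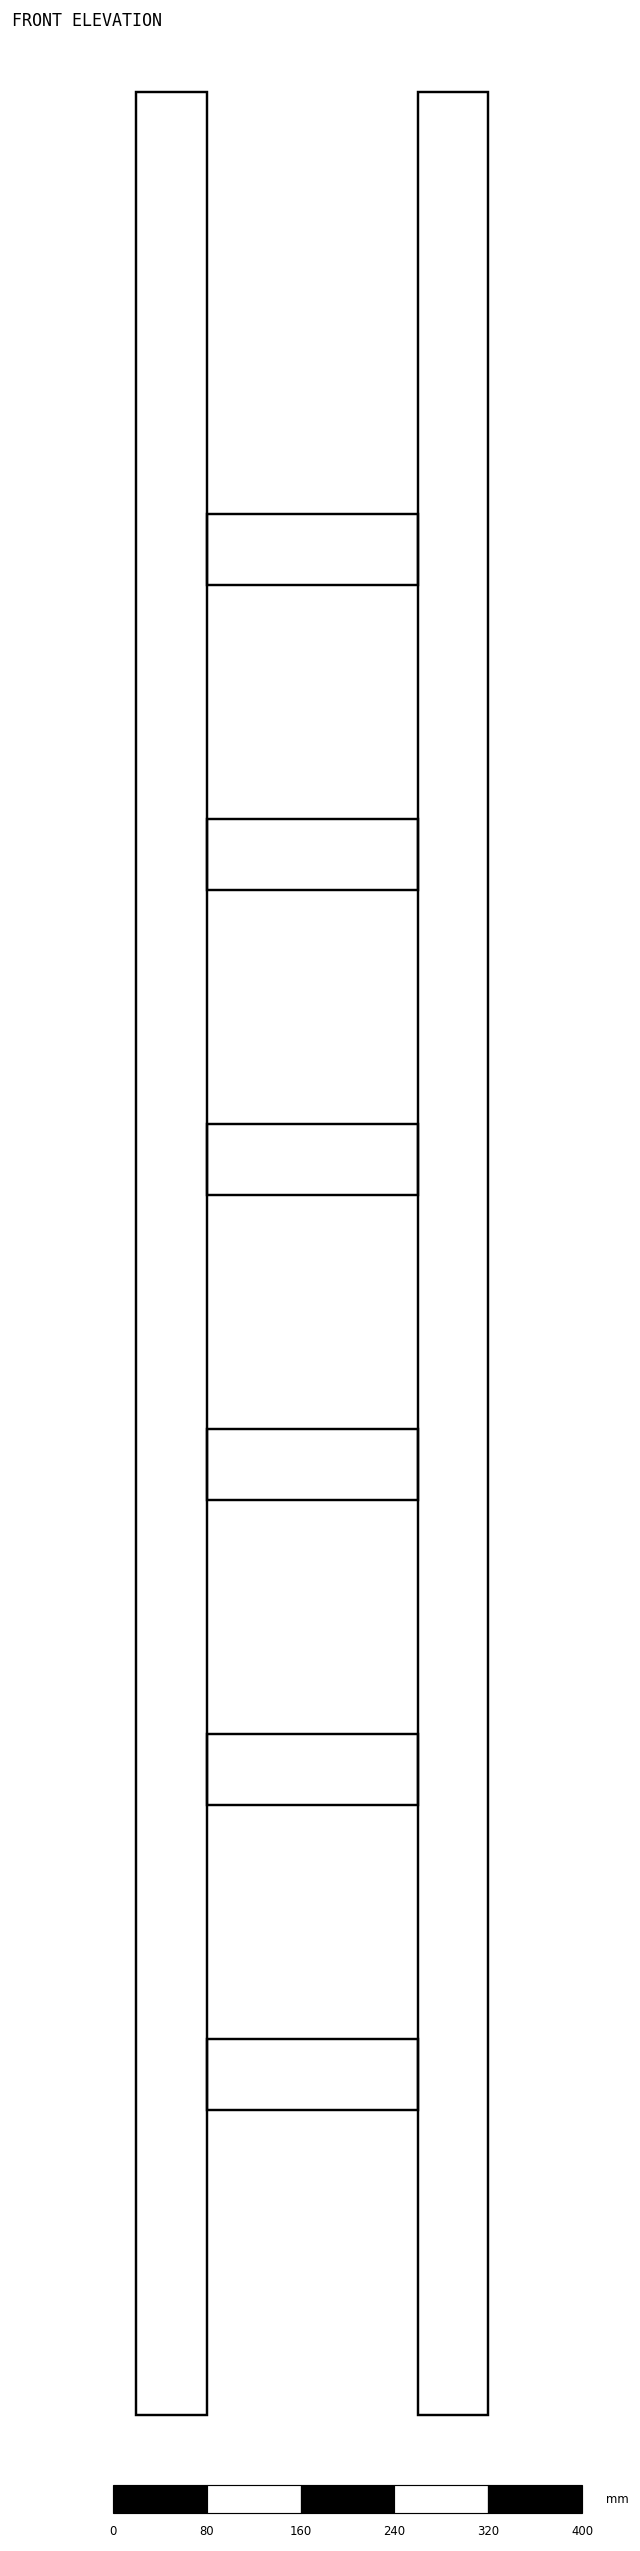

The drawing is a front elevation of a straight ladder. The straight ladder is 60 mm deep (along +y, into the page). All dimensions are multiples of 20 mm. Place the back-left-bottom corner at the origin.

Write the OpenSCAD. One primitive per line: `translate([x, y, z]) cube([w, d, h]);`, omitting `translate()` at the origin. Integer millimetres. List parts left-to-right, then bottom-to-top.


cube([60, 60, 1980]);
translate([60, 0, 260]) cube([180, 60, 60]);
translate([60, 0, 520]) cube([180, 60, 60]);
translate([60, 0, 780]) cube([180, 60, 60]);
translate([60, 0, 1040]) cube([180, 60, 60]);
translate([60, 0, 1300]) cube([180, 60, 60]);
translate([60, 0, 1560]) cube([180, 60, 60]);
translate([240, 0, 0]) cube([60, 60, 1980]);


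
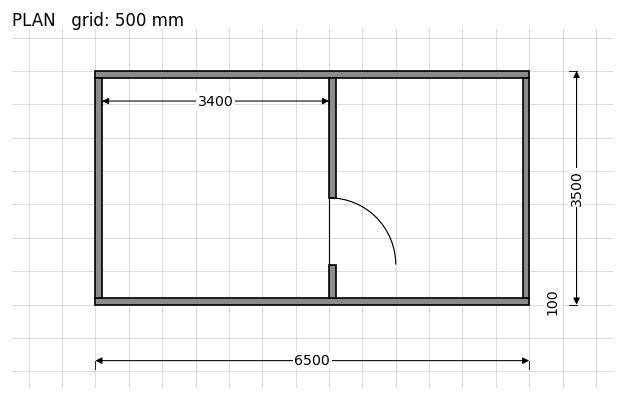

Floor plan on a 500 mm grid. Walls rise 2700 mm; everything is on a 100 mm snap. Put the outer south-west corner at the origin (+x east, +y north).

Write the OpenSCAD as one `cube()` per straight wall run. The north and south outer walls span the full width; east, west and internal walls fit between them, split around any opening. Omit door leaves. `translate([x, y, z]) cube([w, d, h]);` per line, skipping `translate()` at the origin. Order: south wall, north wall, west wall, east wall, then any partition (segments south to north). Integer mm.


cube([6500, 100, 2700]);
translate([0, 3400, 0]) cube([6500, 100, 2700]);
translate([0, 100, 0]) cube([100, 3300, 2700]);
translate([6400, 100, 0]) cube([100, 3300, 2700]);
translate([3500, 100, 0]) cube([100, 500, 2700]);
translate([3500, 1600, 0]) cube([100, 1800, 2700]);


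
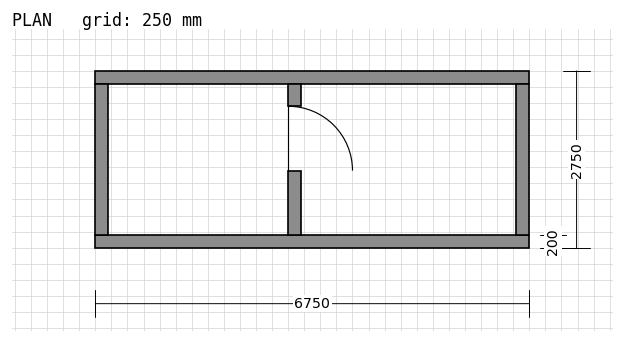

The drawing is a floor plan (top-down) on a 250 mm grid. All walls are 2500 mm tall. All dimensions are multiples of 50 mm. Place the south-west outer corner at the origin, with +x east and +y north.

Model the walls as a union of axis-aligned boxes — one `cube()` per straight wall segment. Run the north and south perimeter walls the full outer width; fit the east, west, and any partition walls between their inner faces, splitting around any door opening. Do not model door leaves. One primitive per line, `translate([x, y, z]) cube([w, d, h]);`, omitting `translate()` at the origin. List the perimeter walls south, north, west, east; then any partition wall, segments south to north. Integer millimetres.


cube([6750, 200, 2500]);
translate([0, 2550, 0]) cube([6750, 200, 2500]);
translate([0, 200, 0]) cube([200, 2350, 2500]);
translate([6550, 200, 0]) cube([200, 2350, 2500]);
translate([3000, 200, 0]) cube([200, 1000, 2500]);
translate([3000, 2200, 0]) cube([200, 350, 2500]);


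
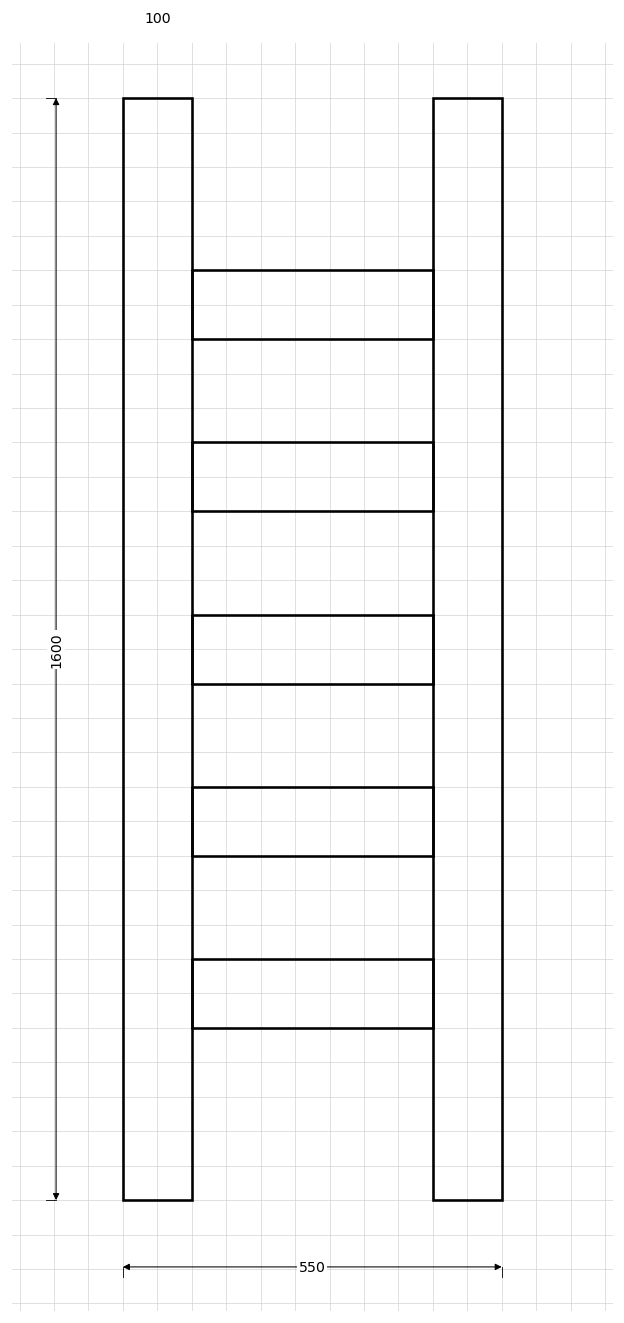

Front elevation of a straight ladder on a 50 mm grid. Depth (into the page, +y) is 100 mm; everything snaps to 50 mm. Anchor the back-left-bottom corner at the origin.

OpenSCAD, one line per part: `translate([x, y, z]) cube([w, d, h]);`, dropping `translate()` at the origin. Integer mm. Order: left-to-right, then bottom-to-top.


cube([100, 100, 1600]);
translate([100, 0, 250]) cube([350, 100, 100]);
translate([100, 0, 500]) cube([350, 100, 100]);
translate([100, 0, 750]) cube([350, 100, 100]);
translate([100, 0, 1000]) cube([350, 100, 100]);
translate([100, 0, 1250]) cube([350, 100, 100]);
translate([450, 0, 0]) cube([100, 100, 1600]);


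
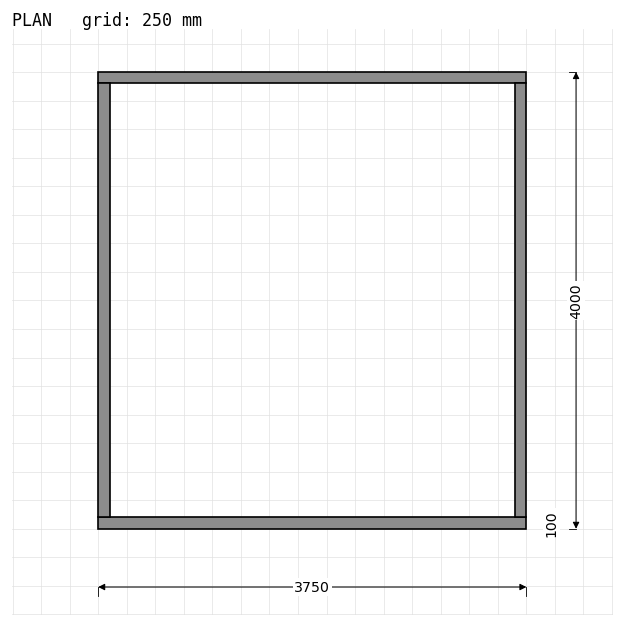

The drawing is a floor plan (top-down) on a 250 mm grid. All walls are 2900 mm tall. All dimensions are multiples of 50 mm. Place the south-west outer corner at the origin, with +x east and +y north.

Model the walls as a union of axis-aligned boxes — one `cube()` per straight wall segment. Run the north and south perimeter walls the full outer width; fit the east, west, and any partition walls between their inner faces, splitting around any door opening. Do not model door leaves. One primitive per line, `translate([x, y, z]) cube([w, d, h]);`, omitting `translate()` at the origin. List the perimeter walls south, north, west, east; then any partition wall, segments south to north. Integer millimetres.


cube([3750, 100, 2900]);
translate([0, 3900, 0]) cube([3750, 100, 2900]);
translate([0, 100, 0]) cube([100, 3800, 2900]);
translate([3650, 100, 0]) cube([100, 3800, 2900]);


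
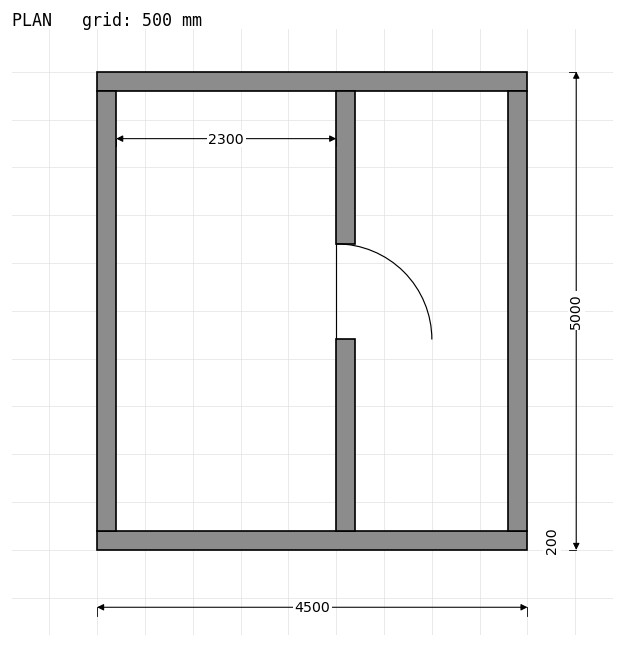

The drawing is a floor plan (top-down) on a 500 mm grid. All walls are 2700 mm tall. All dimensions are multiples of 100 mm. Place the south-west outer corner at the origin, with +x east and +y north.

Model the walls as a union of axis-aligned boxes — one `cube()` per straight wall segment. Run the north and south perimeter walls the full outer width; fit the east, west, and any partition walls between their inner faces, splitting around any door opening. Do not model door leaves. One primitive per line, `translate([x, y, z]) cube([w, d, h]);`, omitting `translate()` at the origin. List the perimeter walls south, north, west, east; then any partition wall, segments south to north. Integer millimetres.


cube([4500, 200, 2700]);
translate([0, 4800, 0]) cube([4500, 200, 2700]);
translate([0, 200, 0]) cube([200, 4600, 2700]);
translate([4300, 200, 0]) cube([200, 4600, 2700]);
translate([2500, 200, 0]) cube([200, 2000, 2700]);
translate([2500, 3200, 0]) cube([200, 1600, 2700]);
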